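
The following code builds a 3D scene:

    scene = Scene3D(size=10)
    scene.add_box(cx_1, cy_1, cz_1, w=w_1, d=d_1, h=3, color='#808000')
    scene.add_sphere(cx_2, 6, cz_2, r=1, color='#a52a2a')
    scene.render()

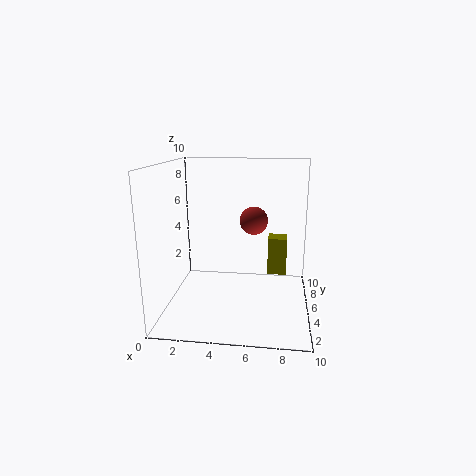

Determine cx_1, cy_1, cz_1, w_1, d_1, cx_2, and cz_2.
cx_1 = 7, cy_1 = 8, cz_1 = 1, w_1 = 1.5, d_1 = 1.5, cx_2 = 6, cz_2 = 6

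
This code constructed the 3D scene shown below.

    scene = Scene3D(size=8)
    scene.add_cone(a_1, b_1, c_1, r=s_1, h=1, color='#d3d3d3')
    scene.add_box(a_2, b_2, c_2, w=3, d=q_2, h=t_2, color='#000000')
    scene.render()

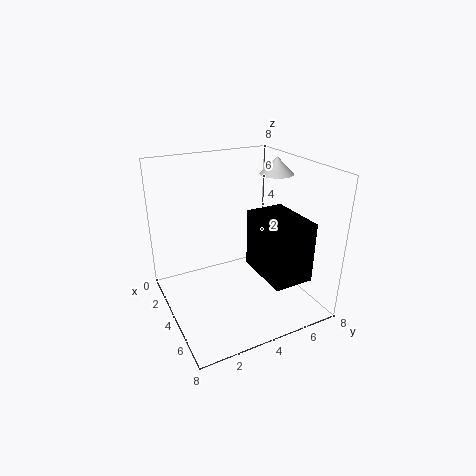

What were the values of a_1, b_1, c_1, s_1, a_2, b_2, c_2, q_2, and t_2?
a_1 = 3; b_1 = 7; c_1 = 7; s_1 = 1; a_2 = 5; b_2 = 4; c_2 = 3; q_2 = 2; t_2 = 3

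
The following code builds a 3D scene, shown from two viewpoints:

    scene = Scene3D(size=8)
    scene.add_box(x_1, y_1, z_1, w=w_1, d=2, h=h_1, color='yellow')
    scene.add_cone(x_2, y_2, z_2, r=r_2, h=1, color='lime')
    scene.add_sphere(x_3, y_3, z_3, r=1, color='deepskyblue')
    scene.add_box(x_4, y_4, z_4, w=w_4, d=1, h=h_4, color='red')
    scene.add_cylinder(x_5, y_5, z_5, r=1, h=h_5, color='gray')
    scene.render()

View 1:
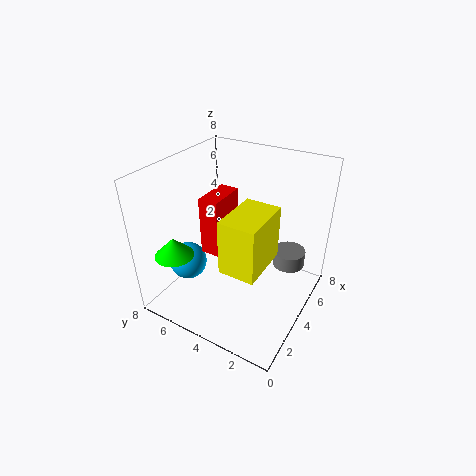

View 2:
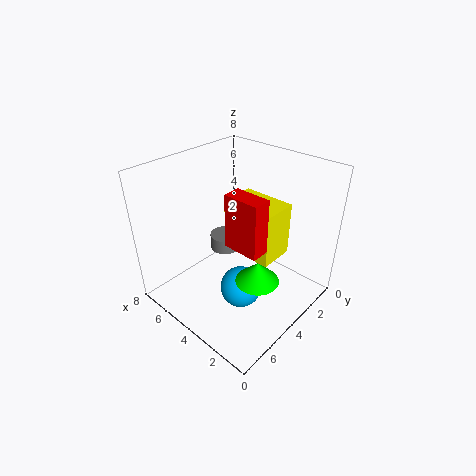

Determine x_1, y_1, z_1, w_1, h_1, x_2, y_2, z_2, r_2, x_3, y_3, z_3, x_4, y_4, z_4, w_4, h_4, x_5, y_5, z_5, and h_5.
x_1 = 2
y_1 = 2
z_1 = 3
w_1 = 3
h_1 = 3
x_2 = 1
y_2 = 6
z_2 = 4
r_2 = 1
x_3 = 2
y_3 = 6
z_3 = 3
x_4 = 2
y_4 = 4
z_4 = 4
w_4 = 2
h_4 = 3
x_5 = 7
y_5 = 2
z_5 = 1
h_5 = 1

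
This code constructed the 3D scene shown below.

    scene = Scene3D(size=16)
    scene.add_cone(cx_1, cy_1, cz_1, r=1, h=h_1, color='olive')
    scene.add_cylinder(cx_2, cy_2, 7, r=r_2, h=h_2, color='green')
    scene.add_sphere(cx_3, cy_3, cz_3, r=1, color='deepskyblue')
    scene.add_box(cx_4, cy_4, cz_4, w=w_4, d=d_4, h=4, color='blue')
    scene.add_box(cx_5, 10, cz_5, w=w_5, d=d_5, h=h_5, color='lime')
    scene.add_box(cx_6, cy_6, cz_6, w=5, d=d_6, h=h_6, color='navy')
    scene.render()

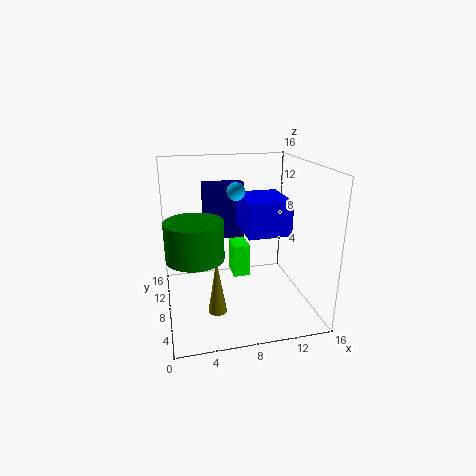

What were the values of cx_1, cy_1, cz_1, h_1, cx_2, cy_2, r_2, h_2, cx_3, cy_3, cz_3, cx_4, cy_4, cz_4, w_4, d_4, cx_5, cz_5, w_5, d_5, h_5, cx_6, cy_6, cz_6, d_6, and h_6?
cx_1 = 5, cy_1 = 5, cz_1 = 1, h_1 = 6, cx_2 = 3, cy_2 = 6, r_2 = 3, h_2 = 4, cx_3 = 8, cy_3 = 9, cz_3 = 13, cx_4 = 9, cy_4 = 7, cz_4 = 8, w_4 = 5, d_4 = 6, cx_5 = 8, cz_5 = 2, w_5 = 2, d_5 = 3, h_5 = 4, cx_6 = 5, cy_6 = 13, cz_6 = 6, d_6 = 2, h_6 = 7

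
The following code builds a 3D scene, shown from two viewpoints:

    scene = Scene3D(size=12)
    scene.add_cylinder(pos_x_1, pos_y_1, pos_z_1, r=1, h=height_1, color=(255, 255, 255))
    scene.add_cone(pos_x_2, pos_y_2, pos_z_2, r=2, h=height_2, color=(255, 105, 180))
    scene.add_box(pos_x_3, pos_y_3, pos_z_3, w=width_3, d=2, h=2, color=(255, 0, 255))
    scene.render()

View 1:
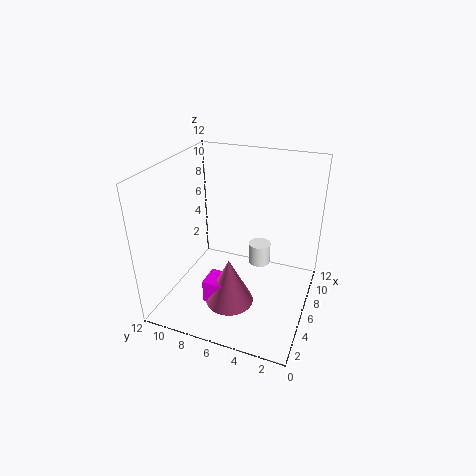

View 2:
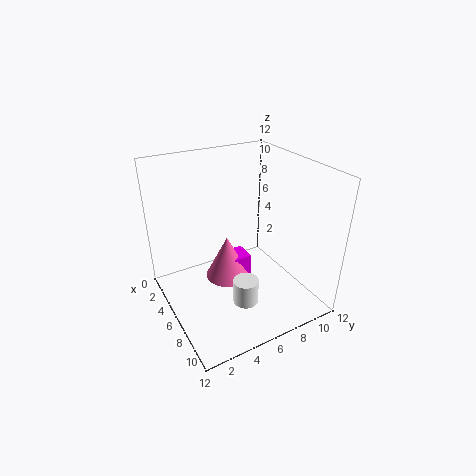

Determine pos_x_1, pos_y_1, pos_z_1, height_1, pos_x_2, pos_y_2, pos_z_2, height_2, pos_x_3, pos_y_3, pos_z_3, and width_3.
pos_x_1 = 9
pos_y_1 = 5
pos_z_1 = 2
height_1 = 2
pos_x_2 = 4
pos_y_2 = 6
pos_z_2 = 1
height_2 = 4
pos_x_3 = 3
pos_y_3 = 6
pos_z_3 = 1
width_3 = 2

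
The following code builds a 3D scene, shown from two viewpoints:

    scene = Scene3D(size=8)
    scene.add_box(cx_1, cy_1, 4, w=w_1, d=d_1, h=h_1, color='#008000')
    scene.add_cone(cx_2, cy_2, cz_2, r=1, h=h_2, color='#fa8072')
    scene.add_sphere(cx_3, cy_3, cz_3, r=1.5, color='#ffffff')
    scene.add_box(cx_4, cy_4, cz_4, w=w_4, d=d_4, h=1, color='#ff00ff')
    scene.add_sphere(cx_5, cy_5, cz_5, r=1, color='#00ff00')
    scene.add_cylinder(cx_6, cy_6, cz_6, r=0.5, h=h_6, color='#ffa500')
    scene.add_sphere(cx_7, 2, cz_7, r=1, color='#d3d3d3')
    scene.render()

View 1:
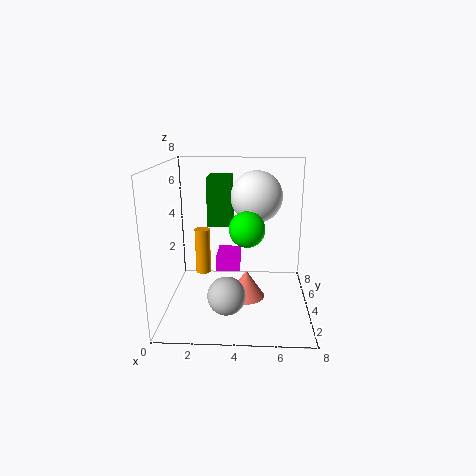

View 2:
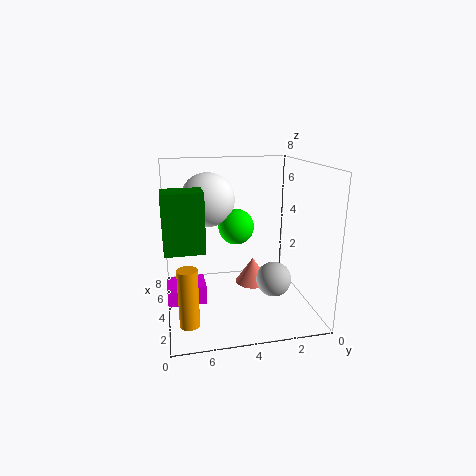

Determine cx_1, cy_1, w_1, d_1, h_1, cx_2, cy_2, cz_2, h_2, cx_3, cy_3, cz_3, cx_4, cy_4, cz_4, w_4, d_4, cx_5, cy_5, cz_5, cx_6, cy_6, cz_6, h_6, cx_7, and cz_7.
cx_1 = 2, cy_1 = 6, w_1 = 1.5, d_1 = 2, h_1 = 3, cx_2 = 4.5, cy_2 = 3, cz_2 = 1, h_2 = 1.5, cx_3 = 5, cy_3 = 5.5, cz_3 = 6, cx_4 = 2.5, cy_4 = 6, cz_4 = 1, w_4 = 1.5, d_4 = 2, cx_5 = 4.5, cy_5 = 4, cz_5 = 4.5, cx_6 = 1.5, cy_6 = 7, cz_6 = 0.5, h_6 = 3, cx_7 = 3.5, cz_7 = 1.5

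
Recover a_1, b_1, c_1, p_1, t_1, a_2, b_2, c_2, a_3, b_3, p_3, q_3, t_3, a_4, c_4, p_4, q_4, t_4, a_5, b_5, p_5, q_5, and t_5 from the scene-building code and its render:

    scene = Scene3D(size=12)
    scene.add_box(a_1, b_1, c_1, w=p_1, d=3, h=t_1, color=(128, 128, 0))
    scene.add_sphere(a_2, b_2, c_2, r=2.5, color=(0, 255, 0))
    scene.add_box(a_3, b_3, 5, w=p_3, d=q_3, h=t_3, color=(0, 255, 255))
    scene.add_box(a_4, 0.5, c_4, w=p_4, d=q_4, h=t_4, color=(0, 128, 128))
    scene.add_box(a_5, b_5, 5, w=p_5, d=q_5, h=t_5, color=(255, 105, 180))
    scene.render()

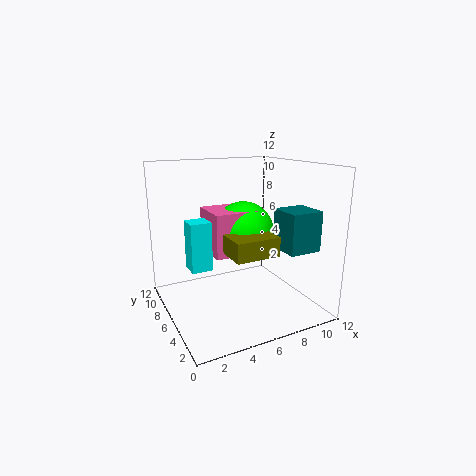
a_1 = 4
b_1 = 2
c_1 = 5.5
p_1 = 3.5
t_1 = 1.5
a_2 = 6.5
b_2 = 6
c_2 = 6.5
a_3 = 1
b_3 = 3
p_3 = 1.5
q_3 = 1.5
t_3 = 3.5
a_4 = 7.5
c_4 = 6
p_4 = 2.5
q_4 = 2.5
t_4 = 3
a_5 = 3.5
b_5 = 4.5
p_5 = 3.5
q_5 = 3.5
t_5 = 3.5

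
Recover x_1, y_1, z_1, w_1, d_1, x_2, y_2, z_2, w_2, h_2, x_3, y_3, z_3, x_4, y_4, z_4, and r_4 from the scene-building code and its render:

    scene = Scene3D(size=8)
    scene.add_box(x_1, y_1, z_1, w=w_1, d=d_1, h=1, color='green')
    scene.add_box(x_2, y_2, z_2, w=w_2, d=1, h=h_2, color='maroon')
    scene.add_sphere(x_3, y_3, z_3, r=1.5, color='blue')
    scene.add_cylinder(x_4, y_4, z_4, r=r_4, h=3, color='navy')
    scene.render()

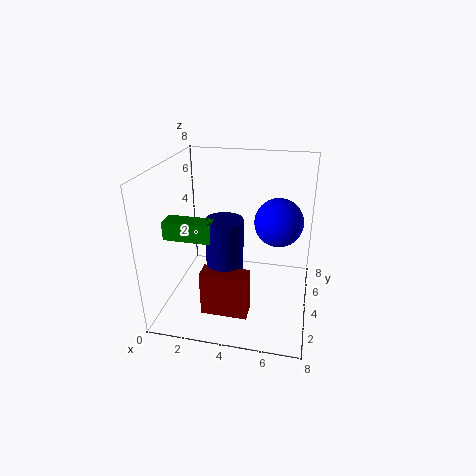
x_1 = 0.5
y_1 = 2
z_1 = 4.5
w_1 = 2.5
d_1 = 1
x_2 = 2.5
y_2 = 1.5
z_2 = 0.5
w_2 = 2.5
h_2 = 2.5
x_3 = 6
y_3 = 6.5
z_3 = 4
x_4 = 3.5
y_4 = 3
z_4 = 2.5
r_4 = 1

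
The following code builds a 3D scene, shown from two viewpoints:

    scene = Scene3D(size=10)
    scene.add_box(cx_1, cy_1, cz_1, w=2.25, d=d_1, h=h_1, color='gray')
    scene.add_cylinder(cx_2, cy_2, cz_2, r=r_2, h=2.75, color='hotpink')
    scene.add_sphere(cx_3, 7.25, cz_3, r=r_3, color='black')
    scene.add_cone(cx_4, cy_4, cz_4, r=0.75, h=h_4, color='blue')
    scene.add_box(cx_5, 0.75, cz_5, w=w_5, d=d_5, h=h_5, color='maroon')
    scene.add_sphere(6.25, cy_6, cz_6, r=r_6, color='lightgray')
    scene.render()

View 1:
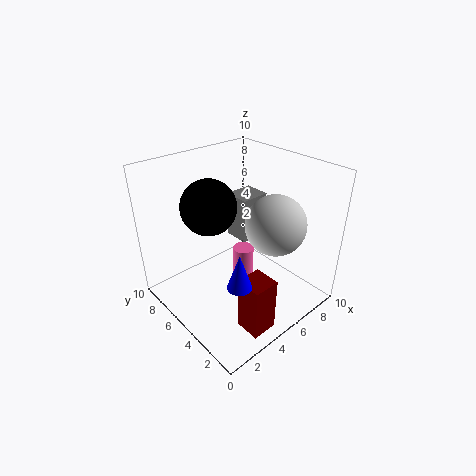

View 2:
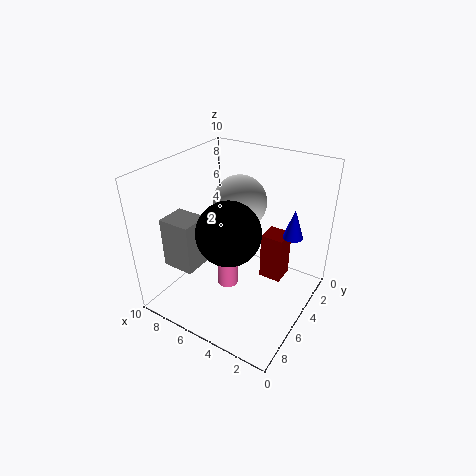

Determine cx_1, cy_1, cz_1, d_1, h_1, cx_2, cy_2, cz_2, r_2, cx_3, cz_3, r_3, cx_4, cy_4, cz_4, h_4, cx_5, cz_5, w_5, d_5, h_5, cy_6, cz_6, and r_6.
cx_1 = 6.75
cy_1 = 6.25
cz_1 = 3.25
d_1 = 2
h_1 = 3.5
cx_2 = 5.75
cy_2 = 5.25
cz_2 = 1
r_2 = 0.75
cx_3 = 4.25
cz_3 = 6.75
r_3 = 2
cx_4 = 2.25
cy_4 = 1.75
cz_4 = 4.25
h_4 = 2.25
cx_5 = 2.75
cz_5 = 0.25
w_5 = 1.75
d_5 = 1.75
h_5 = 3.75
cy_6 = 2.75
cz_6 = 6.5
r_6 = 2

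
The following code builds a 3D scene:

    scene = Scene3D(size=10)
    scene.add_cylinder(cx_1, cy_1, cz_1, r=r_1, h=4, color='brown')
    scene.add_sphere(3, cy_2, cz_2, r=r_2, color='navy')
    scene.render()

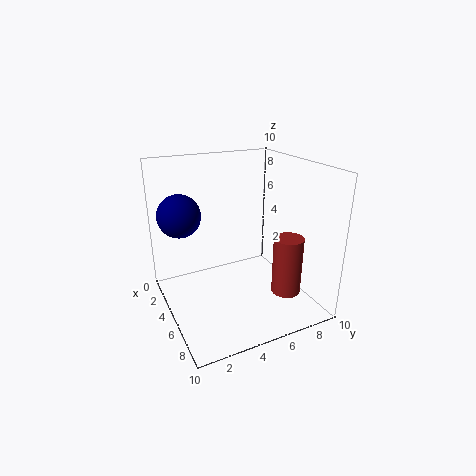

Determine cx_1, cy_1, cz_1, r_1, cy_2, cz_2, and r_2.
cx_1 = 7.5; cy_1 = 7.5; cz_1 = 1.5; r_1 = 1; cy_2 = 1.5; cz_2 = 6.5; r_2 = 1.5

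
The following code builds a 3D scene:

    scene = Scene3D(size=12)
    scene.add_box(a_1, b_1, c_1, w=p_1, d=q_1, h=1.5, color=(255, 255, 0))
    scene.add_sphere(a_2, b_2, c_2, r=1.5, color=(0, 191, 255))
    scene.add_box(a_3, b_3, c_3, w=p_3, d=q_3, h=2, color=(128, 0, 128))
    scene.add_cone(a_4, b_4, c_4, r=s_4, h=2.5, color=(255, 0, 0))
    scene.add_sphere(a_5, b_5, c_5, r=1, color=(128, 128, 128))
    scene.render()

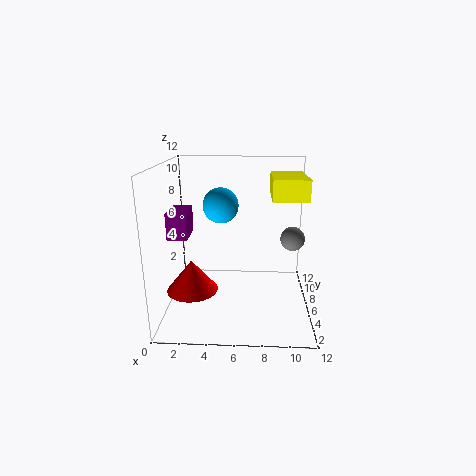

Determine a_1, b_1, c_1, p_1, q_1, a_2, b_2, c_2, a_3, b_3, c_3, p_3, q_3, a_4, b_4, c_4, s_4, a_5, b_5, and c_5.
a_1 = 8.5
b_1 = 2
c_1 = 10
p_1 = 2.5
q_1 = 4
a_2 = 4.5
b_2 = 7
c_2 = 8.5
a_3 = 1
b_3 = 2.5
c_3 = 7
p_3 = 1.5
q_3 = 2.5
a_4 = 2.5
b_4 = 3.5
c_4 = 2.5
s_4 = 2
a_5 = 10.5
b_5 = 6
c_5 = 6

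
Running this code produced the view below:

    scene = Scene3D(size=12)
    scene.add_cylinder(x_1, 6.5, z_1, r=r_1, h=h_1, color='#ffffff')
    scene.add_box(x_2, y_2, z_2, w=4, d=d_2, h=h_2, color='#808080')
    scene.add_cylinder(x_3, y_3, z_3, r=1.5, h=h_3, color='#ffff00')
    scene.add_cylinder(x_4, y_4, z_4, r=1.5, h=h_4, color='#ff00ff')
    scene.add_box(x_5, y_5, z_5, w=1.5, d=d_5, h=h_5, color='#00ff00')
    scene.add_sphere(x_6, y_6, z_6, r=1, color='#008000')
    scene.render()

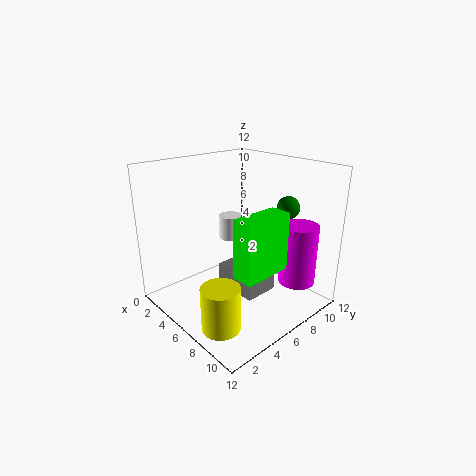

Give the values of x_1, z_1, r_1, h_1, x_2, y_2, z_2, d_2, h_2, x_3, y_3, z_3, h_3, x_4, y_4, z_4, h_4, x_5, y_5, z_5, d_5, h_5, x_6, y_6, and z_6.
x_1 = 4.5, z_1 = 5.5, r_1 = 1, h_1 = 2, x_2 = 4, y_2 = 5.5, z_2 = 1, d_2 = 3, h_2 = 2, x_3 = 8.5, y_3 = 2, z_3 = 0.5, h_3 = 3.5, x_4 = 10, y_4 = 9, z_4 = 2.5, h_4 = 5, x_5 = 10.5, y_5 = 1.5, z_5 = 6, d_5 = 3.5, h_5 = 4, x_6 = 7.5, y_6 = 10.5, z_6 = 8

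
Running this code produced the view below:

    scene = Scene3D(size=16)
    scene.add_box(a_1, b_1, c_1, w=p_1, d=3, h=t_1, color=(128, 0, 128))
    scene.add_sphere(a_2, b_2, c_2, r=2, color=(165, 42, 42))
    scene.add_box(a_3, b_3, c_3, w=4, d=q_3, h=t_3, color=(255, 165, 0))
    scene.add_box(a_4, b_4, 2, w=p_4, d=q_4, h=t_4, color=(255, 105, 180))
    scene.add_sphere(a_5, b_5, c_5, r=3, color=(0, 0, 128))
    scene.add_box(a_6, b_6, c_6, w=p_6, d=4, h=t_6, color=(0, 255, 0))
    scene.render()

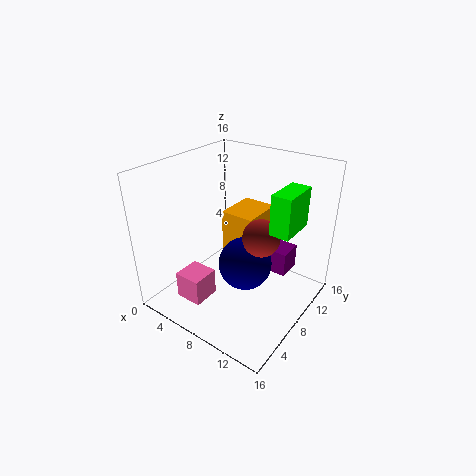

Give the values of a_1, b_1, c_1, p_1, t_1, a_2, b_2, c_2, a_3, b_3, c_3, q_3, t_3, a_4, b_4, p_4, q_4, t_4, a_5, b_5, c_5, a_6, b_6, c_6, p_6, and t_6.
a_1 = 7
b_1 = 12
c_1 = 2
p_1 = 5
t_1 = 3
a_2 = 11
b_2 = 8
c_2 = 9
a_3 = 5
b_3 = 9
c_3 = 5
q_3 = 5
t_3 = 5
a_4 = 4
b_4 = 2
p_4 = 3
q_4 = 3
t_4 = 3
a_5 = 9
b_5 = 8
c_5 = 5
a_6 = 13
b_6 = 6
c_6 = 11
p_6 = 2
t_6 = 4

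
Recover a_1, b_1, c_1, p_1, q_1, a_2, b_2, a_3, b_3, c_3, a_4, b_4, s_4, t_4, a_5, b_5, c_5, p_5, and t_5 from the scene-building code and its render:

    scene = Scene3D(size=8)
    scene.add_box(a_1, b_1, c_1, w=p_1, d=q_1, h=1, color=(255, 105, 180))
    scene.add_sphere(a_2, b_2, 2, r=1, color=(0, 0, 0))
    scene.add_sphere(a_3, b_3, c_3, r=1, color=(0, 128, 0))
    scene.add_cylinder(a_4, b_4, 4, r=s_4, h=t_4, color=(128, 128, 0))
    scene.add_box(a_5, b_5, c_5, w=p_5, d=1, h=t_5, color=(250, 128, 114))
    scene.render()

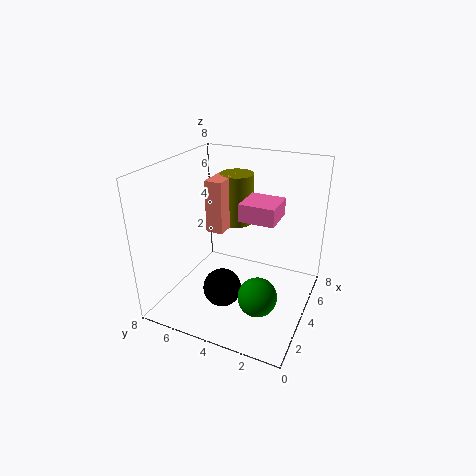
a_1 = 4
b_1 = 2
c_1 = 5
p_1 = 2
q_1 = 2
a_2 = 2
b_2 = 4
a_3 = 2
b_3 = 2
c_3 = 2
a_4 = 6
b_4 = 5
s_4 = 1
t_4 = 3
a_5 = 4
b_5 = 5
c_5 = 4
p_5 = 2
t_5 = 3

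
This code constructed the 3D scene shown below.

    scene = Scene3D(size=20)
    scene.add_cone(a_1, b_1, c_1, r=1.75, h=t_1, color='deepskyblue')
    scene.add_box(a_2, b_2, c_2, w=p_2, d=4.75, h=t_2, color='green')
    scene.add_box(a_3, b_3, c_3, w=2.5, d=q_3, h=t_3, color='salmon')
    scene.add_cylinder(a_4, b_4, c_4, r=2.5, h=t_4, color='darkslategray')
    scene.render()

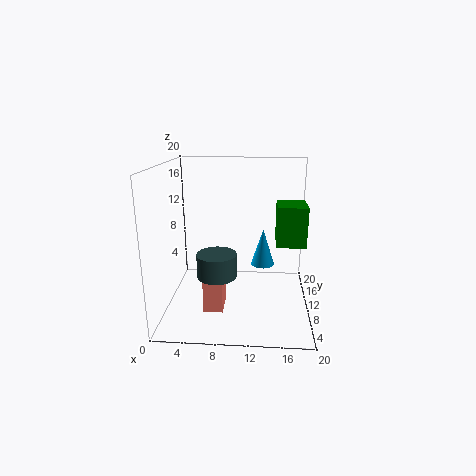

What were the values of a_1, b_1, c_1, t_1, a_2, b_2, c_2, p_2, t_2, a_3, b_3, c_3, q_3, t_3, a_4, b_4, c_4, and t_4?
a_1 = 13.5, b_1 = 13.25, c_1 = 4.75, t_1 = 5.5, a_2 = 15.25, b_2 = 8.5, c_2 = 9.25, p_2 = 4, t_2 = 5.5, a_3 = 6, b_3 = 3.75, c_3 = 2, q_3 = 4.25, t_3 = 6.25, a_4 = 7.75, b_4 = 4.75, c_4 = 6.75, t_4 = 3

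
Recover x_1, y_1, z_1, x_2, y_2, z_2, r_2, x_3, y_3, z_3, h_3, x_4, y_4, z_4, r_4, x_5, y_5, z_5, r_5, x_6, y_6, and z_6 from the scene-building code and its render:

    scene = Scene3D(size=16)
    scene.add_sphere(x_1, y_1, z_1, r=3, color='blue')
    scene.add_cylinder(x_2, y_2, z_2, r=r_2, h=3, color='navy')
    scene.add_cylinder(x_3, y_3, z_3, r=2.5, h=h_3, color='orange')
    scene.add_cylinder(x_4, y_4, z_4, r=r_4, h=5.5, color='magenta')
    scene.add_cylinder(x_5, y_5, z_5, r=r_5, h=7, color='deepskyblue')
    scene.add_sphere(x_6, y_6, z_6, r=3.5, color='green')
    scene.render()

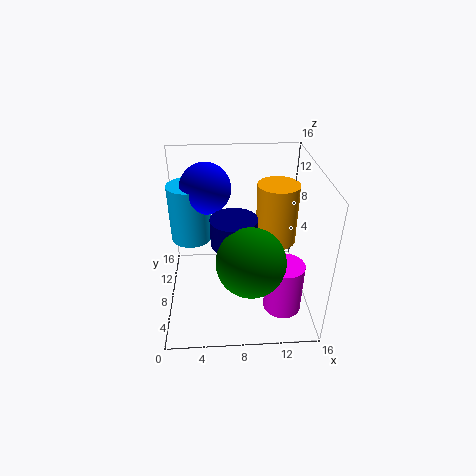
x_1 = 4.5; y_1 = 12.5; z_1 = 12; x_2 = 7.5; y_2 = 7; z_2 = 8; r_2 = 2.5; x_3 = 13; y_3 = 12; z_3 = 5; h_3 = 7.5; x_4 = 12.5; y_4 = 3.5; z_4 = 2; r_4 = 2; x_5 = 2.5; y_5 = 12.5; z_5 = 5.5; r_5 = 2.5; x_6 = 9; y_6 = 3.5; z_6 = 8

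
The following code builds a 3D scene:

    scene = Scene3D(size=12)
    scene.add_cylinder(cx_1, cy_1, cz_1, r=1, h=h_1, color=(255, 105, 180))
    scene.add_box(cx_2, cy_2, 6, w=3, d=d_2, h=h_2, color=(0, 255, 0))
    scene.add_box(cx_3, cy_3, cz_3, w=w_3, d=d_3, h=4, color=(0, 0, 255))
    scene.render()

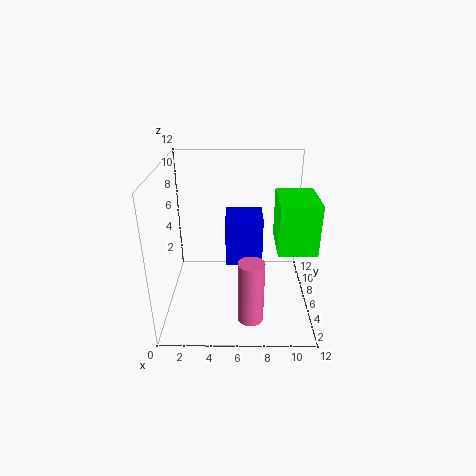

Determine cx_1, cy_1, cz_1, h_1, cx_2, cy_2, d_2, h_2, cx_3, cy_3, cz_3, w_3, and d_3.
cx_1 = 7; cy_1 = 2; cz_1 = 1; h_1 = 5; cx_2 = 9; cy_2 = 3; d_2 = 4; h_2 = 4; cx_3 = 5; cy_3 = 5; cz_3 = 4; w_3 = 3; d_3 = 3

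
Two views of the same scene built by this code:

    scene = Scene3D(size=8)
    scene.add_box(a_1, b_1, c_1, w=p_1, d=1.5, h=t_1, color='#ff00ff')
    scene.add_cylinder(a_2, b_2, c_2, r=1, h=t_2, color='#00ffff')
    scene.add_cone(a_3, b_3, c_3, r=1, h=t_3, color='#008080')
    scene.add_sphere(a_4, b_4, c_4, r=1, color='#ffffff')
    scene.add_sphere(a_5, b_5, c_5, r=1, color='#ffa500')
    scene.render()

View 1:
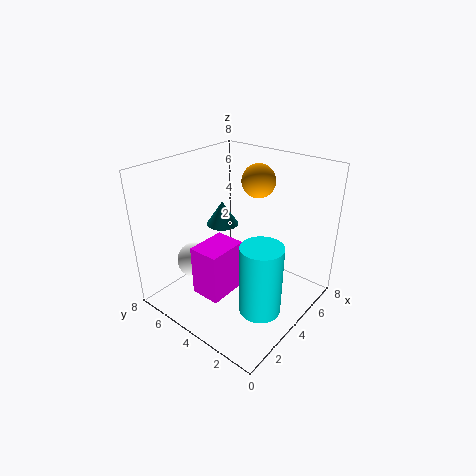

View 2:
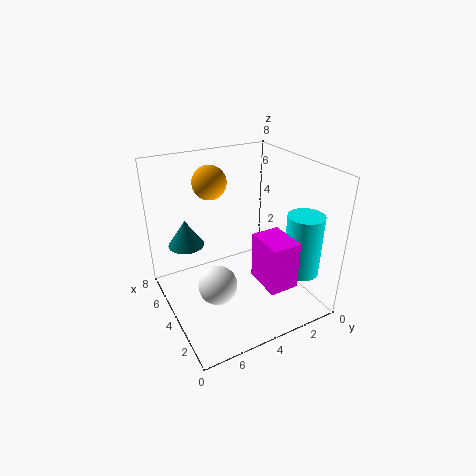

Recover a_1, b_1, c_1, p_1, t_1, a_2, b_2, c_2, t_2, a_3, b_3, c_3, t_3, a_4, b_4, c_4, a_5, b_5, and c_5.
a_1 = 0.5; b_1 = 2.5; c_1 = 2.5; p_1 = 2; t_1 = 2.5; a_2 = 2; b_2 = 1; c_2 = 2; t_2 = 3.5; a_3 = 5.5; b_3 = 6.5; c_3 = 3.5; t_3 = 1.5; a_4 = 2.5; b_4 = 6; c_4 = 2.5; a_5 = 6.5; b_5 = 4.5; c_5 = 6.5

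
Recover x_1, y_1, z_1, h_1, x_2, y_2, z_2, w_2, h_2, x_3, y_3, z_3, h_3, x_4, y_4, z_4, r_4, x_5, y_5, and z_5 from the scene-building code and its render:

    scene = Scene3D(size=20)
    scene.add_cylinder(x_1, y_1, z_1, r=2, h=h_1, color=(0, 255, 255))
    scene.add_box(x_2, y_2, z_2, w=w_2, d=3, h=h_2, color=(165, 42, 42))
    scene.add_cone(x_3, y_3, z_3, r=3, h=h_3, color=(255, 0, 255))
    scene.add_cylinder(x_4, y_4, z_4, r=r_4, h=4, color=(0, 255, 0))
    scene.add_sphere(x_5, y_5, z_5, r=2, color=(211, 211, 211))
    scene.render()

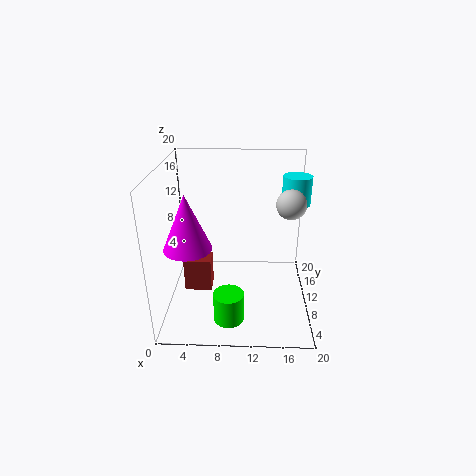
x_1 = 18, y_1 = 13, z_1 = 14, h_1 = 4, x_2 = 2, y_2 = 10, z_2 = 1, w_2 = 4, h_2 = 5, x_3 = 4, y_3 = 5, z_3 = 11, h_3 = 7, x_4 = 9, y_4 = 4, z_4 = 1, r_4 = 2, x_5 = 17, y_5 = 10, z_5 = 15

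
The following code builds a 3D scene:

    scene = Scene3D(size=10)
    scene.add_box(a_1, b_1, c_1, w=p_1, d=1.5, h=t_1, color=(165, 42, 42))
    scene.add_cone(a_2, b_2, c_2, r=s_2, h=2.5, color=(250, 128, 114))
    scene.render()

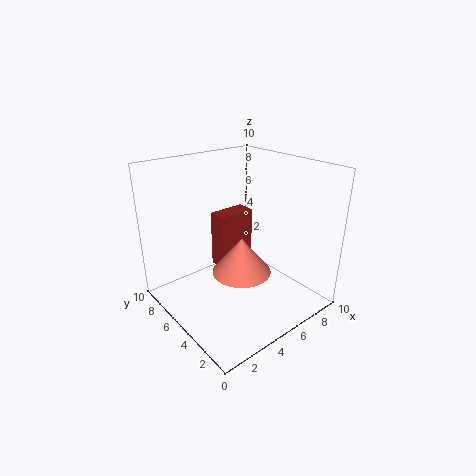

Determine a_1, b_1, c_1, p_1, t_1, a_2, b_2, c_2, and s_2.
a_1 = 5.5, b_1 = 7.5, c_1 = 1, p_1 = 3, t_1 = 4.5, a_2 = 4.5, b_2 = 4, c_2 = 3, s_2 = 2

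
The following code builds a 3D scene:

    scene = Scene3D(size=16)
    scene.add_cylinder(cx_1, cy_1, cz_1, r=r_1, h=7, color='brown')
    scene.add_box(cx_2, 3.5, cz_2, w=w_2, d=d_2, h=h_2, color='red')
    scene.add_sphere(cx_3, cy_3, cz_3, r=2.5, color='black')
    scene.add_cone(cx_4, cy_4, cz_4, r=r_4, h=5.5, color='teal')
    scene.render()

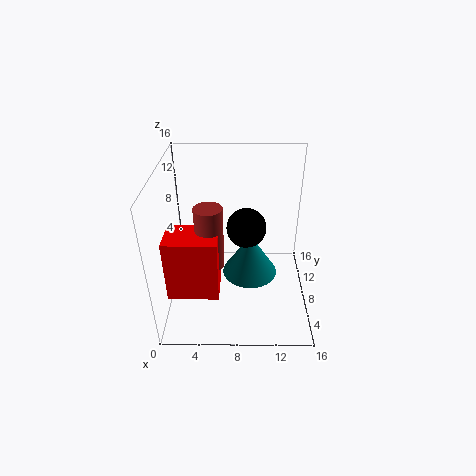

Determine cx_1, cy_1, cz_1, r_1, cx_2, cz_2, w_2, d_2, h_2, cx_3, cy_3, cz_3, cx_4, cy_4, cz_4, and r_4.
cx_1 = 5; cy_1 = 6.5; cz_1 = 5.5; r_1 = 1.5; cx_2 = 0.5; cz_2 = 3; w_2 = 5.5; d_2 = 4; h_2 = 7; cx_3 = 9; cy_3 = 12.5; cz_3 = 6.5; cx_4 = 9.5; cy_4 = 11.5; cz_4 = 0.5; r_4 = 3.5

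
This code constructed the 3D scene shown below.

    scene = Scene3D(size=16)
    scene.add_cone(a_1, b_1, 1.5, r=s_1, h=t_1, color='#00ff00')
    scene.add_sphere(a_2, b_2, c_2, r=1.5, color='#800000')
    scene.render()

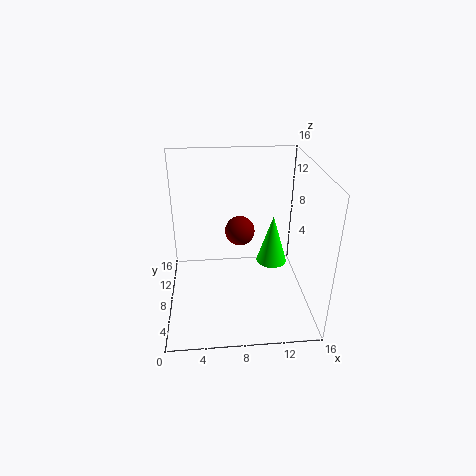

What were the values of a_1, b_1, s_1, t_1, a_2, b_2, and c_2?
a_1 = 13
b_1 = 13
s_1 = 2
t_1 = 6.5
a_2 = 8
b_2 = 6
c_2 = 10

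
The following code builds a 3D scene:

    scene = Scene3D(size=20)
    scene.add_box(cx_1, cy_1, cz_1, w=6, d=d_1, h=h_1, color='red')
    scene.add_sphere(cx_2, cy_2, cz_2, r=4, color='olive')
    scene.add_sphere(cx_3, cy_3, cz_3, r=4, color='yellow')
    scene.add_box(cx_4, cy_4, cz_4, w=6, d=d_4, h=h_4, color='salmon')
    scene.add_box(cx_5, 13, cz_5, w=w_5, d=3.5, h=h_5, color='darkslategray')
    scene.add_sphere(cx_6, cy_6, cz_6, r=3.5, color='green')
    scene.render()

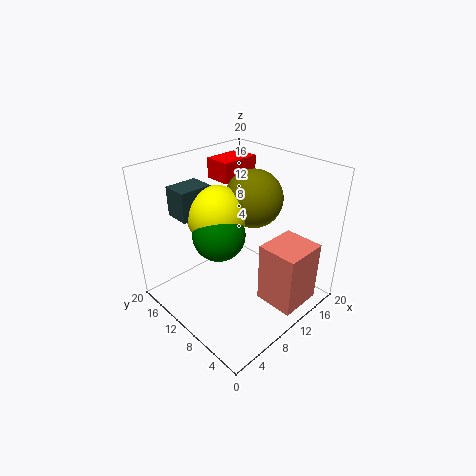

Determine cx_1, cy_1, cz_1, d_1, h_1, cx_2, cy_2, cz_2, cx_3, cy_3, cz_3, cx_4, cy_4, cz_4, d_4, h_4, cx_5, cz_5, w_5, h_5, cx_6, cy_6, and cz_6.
cx_1 = 12, cy_1 = 14.5, cz_1 = 16, d_1 = 4, h_1 = 3, cx_2 = 13, cy_2 = 10, cz_2 = 15, cx_3 = 8, cy_3 = 12, cz_3 = 13.5, cx_4 = 10, cy_4 = 0.5, cz_4 = 2, d_4 = 5.5, h_4 = 8.5, cx_5 = 3.5, cz_5 = 13.5, w_5 = 4.5, h_5 = 4, cx_6 = 7, cy_6 = 10.5, cz_6 = 11.5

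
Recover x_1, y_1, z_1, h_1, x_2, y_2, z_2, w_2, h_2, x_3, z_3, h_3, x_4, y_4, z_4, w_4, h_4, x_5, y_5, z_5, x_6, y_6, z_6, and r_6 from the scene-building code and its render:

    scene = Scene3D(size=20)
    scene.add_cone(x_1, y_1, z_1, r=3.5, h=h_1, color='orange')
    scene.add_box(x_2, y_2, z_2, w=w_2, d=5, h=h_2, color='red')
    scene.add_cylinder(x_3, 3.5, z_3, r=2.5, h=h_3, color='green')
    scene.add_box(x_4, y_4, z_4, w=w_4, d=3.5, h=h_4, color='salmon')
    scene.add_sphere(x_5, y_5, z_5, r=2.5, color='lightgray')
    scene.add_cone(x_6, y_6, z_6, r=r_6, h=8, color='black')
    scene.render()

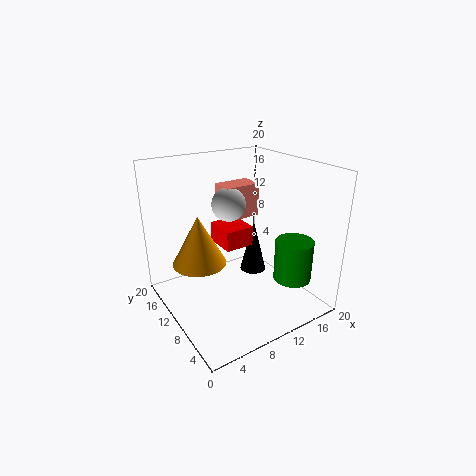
x_1 = 4; y_1 = 10; z_1 = 8; h_1 = 6.5; x_2 = 9.5; y_2 = 12; z_2 = 7; w_2 = 4.5; h_2 = 3; x_3 = 14.5; z_3 = 5.5; h_3 = 5.5; x_4 = 10.5; y_4 = 13.5; z_4 = 11; w_4 = 5.5; h_4 = 5; x_5 = 11; y_5 = 14; z_5 = 13.5; x_6 = 14.5; y_6 = 12.5; z_6 = 2.5; r_6 = 2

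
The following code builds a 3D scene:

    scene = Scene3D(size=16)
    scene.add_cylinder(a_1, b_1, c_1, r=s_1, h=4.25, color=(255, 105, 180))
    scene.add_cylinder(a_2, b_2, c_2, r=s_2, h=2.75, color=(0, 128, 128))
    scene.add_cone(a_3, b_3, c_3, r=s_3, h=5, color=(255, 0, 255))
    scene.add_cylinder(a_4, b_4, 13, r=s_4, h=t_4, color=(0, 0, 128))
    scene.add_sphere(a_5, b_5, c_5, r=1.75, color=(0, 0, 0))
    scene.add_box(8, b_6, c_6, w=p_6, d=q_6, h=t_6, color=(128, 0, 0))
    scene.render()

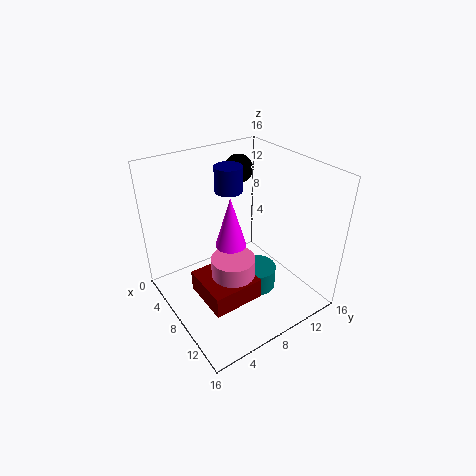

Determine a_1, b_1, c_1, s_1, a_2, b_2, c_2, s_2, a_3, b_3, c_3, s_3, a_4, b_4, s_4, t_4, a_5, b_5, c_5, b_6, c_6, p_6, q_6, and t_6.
a_1 = 10.75; b_1 = 5.5; c_1 = 3.75; s_1 = 2.25; a_2 = 8.5; b_2 = 10.5; c_2 = 0.5; s_2 = 2.25; a_3 = 10.75; b_3 = 5.25; c_3 = 9.75; s_3 = 1.5; a_4 = 6.25; b_4 = 8; s_4 = 1.5; t_4 = 2.75; a_5 = 2; b_5 = 12.25; c_5 = 13.25; b_6 = 2; c_6 = 3.75; p_6 = 5.25; q_6 = 5.25; t_6 = 2.25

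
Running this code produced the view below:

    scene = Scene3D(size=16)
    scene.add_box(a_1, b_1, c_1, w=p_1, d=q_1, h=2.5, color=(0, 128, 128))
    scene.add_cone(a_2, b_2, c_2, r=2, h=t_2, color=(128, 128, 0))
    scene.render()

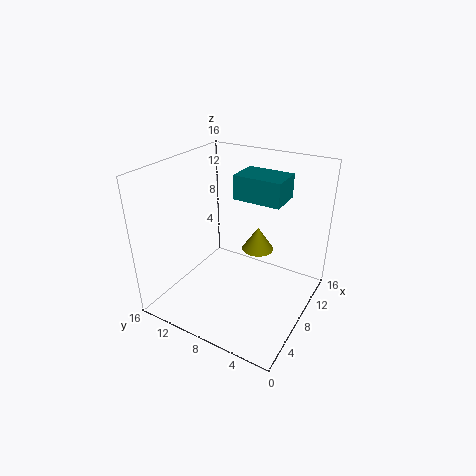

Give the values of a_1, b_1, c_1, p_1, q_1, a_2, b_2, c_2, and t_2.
a_1 = 7
b_1 = 3
c_1 = 13
p_1 = 3.5
q_1 = 5
a_2 = 13
b_2 = 8
c_2 = 4
t_2 = 3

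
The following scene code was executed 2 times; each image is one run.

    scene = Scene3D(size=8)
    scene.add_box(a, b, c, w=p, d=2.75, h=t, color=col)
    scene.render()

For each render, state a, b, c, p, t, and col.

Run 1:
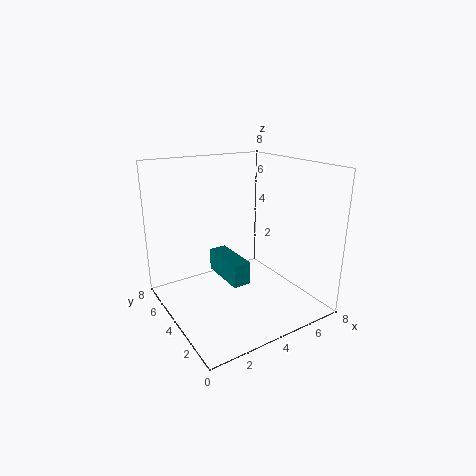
a = 3; b = 2.75; c = 1.75; p = 1; t = 1.25; col = 'teal'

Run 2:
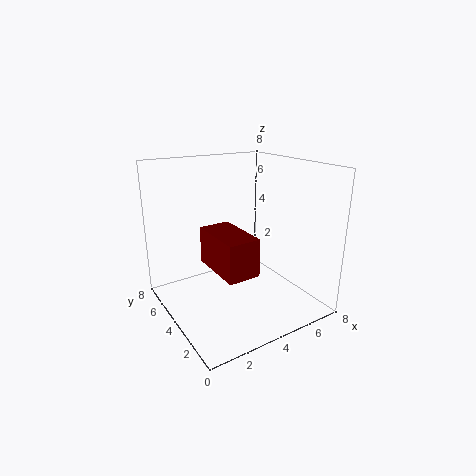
a = 1.25; b = 0.25; c = 3.75; p = 1.5; t = 1.75; col = 'maroon'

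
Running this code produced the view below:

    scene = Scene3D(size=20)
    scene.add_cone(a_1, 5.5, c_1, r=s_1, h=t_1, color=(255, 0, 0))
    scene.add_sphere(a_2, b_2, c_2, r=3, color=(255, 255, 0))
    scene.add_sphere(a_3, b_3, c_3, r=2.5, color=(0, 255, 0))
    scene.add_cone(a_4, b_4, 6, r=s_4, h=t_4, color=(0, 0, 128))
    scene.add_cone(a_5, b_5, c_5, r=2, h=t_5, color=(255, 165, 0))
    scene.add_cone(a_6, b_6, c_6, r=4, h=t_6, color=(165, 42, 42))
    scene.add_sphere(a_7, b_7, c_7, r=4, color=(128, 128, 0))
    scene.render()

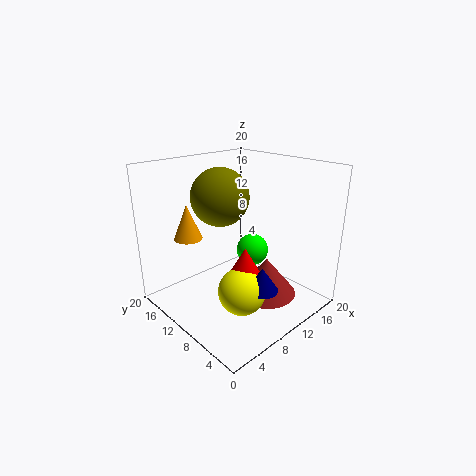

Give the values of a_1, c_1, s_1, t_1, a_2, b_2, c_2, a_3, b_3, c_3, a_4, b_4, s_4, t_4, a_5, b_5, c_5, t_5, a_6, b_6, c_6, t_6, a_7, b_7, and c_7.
a_1 = 7; c_1 = 6.5; s_1 = 2.5; t_1 = 4.5; a_2 = 6; b_2 = 5; c_2 = 5.5; a_3 = 15.5; b_3 = 12.5; c_3 = 5.5; a_4 = 7.5; b_4 = 3; s_4 = 2; t_4 = 3; a_5 = 5.5; b_5 = 15.5; c_5 = 9.5; t_5 = 5; a_6 = 10.5; b_6 = 5; c_6 = 3.5; t_6 = 5; a_7 = 9; b_7 = 12.5; c_7 = 15.5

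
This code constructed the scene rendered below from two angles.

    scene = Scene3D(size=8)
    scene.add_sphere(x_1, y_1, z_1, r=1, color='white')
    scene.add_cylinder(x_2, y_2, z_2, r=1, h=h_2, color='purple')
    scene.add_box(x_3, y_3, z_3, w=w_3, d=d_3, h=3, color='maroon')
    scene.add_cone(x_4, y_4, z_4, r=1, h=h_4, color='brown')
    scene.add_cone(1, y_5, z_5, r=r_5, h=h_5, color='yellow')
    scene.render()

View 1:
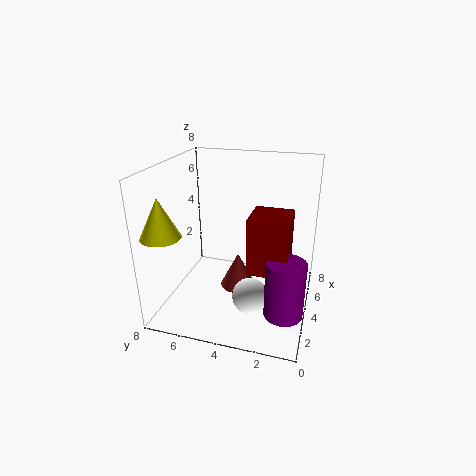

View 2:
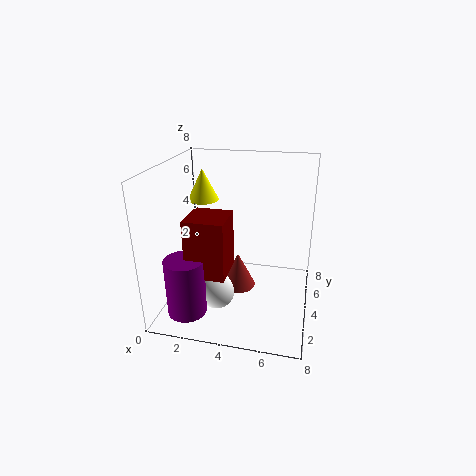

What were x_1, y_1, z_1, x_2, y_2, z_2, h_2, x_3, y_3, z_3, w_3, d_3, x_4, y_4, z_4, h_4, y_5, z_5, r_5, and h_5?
x_1 = 3; y_1 = 3; z_1 = 1; x_2 = 2; y_2 = 1; z_2 = 1; h_2 = 3; x_3 = 2; y_3 = 1; z_3 = 3; w_3 = 2; d_3 = 2; x_4 = 4; y_4 = 4; z_4 = 1; h_4 = 2; y_5 = 7; z_5 = 5; r_5 = 1; h_5 = 2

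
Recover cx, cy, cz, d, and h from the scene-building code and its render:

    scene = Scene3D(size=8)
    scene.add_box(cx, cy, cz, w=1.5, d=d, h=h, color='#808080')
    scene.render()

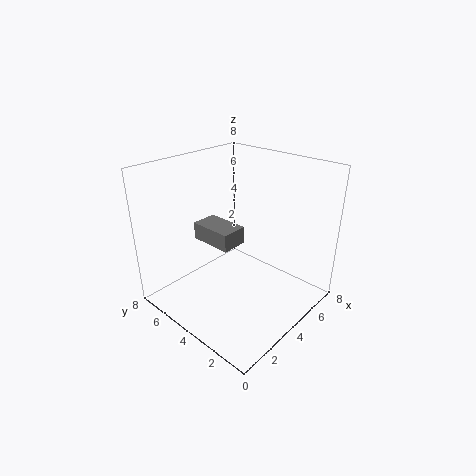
cx = 3; cy = 4; cz = 3.5; d = 2.5; h = 1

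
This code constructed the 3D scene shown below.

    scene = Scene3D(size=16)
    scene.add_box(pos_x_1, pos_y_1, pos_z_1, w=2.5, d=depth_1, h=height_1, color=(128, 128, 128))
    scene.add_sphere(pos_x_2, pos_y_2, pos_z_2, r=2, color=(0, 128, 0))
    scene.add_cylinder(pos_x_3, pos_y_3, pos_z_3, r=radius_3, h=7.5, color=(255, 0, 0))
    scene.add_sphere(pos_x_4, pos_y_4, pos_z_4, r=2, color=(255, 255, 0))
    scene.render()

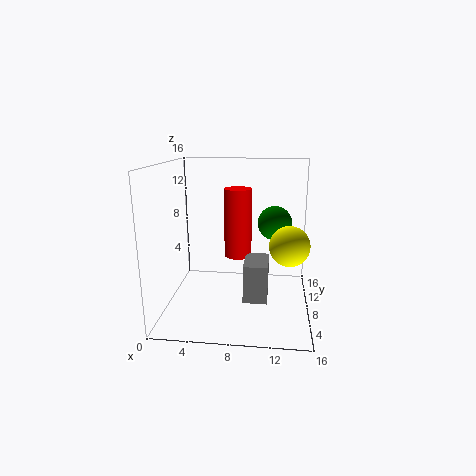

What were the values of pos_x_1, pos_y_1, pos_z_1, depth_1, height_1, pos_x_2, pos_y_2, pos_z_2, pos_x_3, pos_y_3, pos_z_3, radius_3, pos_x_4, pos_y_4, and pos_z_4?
pos_x_1 = 9
pos_y_1 = 3.5
pos_z_1 = 2.5
depth_1 = 4
height_1 = 4
pos_x_2 = 12
pos_y_2 = 11
pos_z_2 = 9
pos_x_3 = 8
pos_y_3 = 8
pos_z_3 = 6
radius_3 = 1.5
pos_x_4 = 13.5
pos_y_4 = 4.5
pos_z_4 = 8.5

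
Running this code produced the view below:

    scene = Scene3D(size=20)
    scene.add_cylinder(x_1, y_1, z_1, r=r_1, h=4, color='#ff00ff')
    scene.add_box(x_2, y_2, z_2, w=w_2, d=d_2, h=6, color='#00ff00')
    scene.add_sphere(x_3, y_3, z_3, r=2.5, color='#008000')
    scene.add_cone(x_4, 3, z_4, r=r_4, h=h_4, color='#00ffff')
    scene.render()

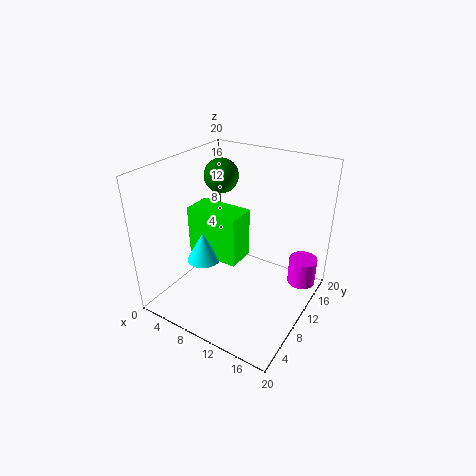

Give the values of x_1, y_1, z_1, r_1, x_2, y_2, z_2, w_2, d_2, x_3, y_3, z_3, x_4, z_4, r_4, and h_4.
x_1 = 18, y_1 = 15, z_1 = 2.5, r_1 = 2, x_2 = 7, y_2 = 3.5, z_2 = 10.5, w_2 = 6.5, d_2 = 3.5, x_3 = 5, y_3 = 13.5, z_3 = 17, x_4 = 9.5, z_4 = 10.5, r_4 = 2, h_4 = 3.5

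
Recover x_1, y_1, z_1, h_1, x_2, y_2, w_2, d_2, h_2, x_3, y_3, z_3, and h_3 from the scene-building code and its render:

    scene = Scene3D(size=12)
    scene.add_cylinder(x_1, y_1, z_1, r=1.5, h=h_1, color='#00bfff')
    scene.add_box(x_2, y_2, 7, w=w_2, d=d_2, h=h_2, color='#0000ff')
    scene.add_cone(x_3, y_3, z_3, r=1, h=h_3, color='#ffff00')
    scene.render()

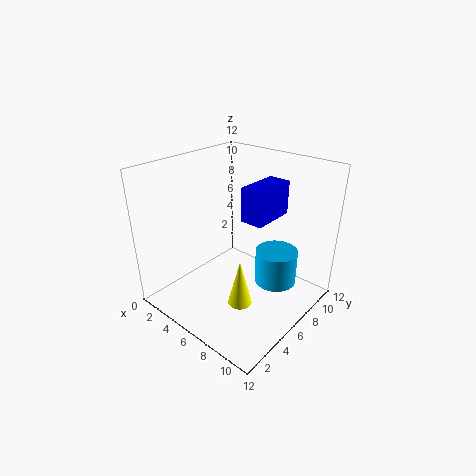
x_1 = 10.5, y_1 = 5, z_1 = 4.5, h_1 = 2.5, x_2 = 5.5, y_2 = 7, w_2 = 2, d_2 = 4, h_2 = 3, x_3 = 7.5, y_3 = 4.5, z_3 = 1, h_3 = 4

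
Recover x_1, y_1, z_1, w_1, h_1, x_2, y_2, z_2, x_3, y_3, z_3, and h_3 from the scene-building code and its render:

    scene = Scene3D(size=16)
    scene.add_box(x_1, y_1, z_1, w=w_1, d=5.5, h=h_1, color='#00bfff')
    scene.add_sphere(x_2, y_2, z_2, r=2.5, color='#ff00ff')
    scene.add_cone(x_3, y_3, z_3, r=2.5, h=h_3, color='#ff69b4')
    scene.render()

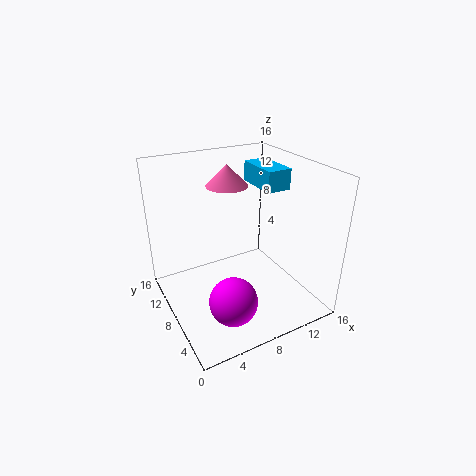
x_1 = 12.5, y_1 = 9, z_1 = 12, w_1 = 3, h_1 = 2.5, x_2 = 5, y_2 = 3.5, z_2 = 3.5, x_3 = 9, y_3 = 12.5, z_3 = 12.5, h_3 = 2.5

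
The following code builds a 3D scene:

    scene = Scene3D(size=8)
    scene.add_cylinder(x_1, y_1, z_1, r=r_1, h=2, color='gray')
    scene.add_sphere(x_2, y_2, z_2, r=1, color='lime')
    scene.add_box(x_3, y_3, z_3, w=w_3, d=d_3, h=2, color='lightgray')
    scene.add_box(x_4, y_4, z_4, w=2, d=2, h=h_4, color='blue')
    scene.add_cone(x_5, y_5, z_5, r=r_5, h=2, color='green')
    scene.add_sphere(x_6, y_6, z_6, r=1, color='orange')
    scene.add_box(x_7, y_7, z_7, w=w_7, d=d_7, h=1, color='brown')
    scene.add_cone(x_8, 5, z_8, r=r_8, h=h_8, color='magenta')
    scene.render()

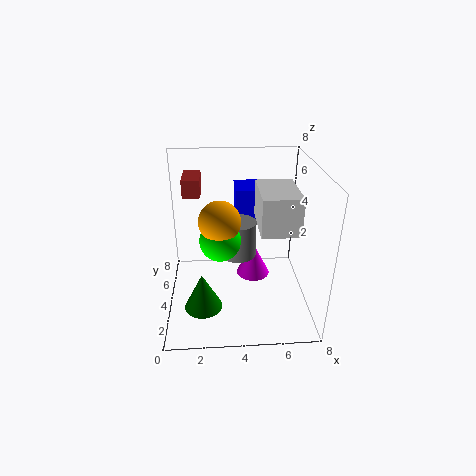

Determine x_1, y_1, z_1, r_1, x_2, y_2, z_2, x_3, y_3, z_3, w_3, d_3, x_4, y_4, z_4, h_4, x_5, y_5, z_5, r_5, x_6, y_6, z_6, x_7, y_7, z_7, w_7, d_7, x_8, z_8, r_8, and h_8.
x_1 = 4; y_1 = 4; z_1 = 3; r_1 = 1; x_2 = 3; y_2 = 2; z_2 = 5; x_3 = 5; y_3 = 2; z_3 = 5; w_3 = 2; d_3 = 3; x_4 = 4; y_4 = 6; z_4 = 4; h_4 = 2; x_5 = 2; y_5 = 2; z_5 = 1; r_5 = 1; x_6 = 3; y_6 = 2; z_6 = 6; x_7 = 1; y_7 = 5; z_7 = 6; w_7 = 1; d_7 = 2; x_8 = 5; z_8 = 1; r_8 = 1; h_8 = 2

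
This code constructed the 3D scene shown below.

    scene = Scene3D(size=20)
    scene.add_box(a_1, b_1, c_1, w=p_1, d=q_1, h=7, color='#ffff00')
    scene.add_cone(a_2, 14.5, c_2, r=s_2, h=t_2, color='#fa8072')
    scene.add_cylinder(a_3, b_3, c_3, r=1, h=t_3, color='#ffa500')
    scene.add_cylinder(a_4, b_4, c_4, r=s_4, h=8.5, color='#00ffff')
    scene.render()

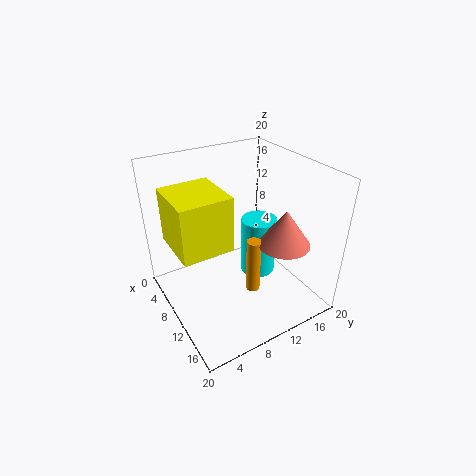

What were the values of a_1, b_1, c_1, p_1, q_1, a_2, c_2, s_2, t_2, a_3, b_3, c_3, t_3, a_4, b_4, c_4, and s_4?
a_1 = 7
b_1 = 0.5
c_1 = 11.5
p_1 = 7
q_1 = 6.5
a_2 = 14.5
c_2 = 10
s_2 = 3.5
t_2 = 5
a_3 = 12.5
b_3 = 11
c_3 = 2.5
t_3 = 8
a_4 = 10
b_4 = 13.5
c_4 = 3.5
s_4 = 2.5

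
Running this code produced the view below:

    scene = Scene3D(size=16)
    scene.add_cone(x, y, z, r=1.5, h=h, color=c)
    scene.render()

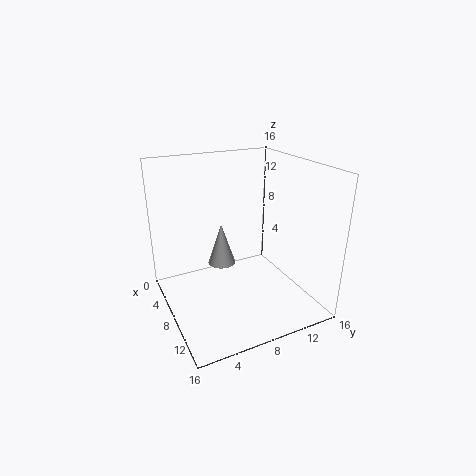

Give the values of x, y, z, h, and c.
x = 8
y = 6
z = 5.5
h = 4.5
c = 'lightgray'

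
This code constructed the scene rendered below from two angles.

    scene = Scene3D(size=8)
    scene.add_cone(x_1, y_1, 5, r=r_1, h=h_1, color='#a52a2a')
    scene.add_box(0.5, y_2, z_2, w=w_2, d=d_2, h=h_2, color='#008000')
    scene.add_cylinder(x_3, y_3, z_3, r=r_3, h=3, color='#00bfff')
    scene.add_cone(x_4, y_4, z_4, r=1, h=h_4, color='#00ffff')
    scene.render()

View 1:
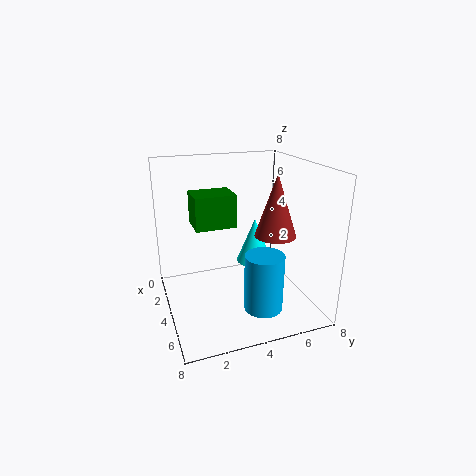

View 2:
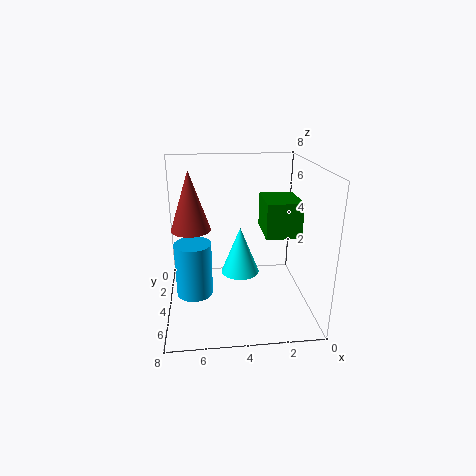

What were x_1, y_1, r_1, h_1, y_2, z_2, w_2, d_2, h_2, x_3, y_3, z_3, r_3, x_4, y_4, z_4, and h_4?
x_1 = 6.5
y_1 = 5
r_1 = 1
h_1 = 3
y_2 = 2
z_2 = 4
w_2 = 2
d_2 = 2.5
h_2 = 2
x_3 = 6.5
y_3 = 4.5
z_3 = 1
r_3 = 1
x_4 = 4
y_4 = 5
z_4 = 2.5
h_4 = 2.5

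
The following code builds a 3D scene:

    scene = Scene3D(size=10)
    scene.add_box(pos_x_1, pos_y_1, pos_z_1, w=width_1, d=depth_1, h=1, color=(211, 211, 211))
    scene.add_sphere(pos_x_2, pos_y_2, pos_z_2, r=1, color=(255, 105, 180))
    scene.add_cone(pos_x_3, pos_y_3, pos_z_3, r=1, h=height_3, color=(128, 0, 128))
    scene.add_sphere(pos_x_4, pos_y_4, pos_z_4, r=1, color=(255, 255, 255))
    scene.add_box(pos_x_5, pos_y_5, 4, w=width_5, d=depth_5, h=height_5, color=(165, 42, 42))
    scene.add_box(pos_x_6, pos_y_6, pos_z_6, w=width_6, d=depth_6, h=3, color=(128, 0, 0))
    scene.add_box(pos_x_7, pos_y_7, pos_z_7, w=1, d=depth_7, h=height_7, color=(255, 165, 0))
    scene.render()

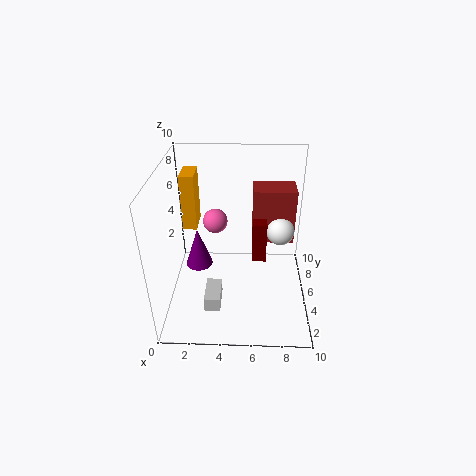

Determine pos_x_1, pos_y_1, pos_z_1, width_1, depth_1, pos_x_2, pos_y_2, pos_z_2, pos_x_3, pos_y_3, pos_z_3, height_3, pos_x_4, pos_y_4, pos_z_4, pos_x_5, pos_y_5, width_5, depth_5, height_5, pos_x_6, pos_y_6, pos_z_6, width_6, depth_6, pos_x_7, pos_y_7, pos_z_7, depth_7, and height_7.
pos_x_1 = 3, pos_y_1 = 1, pos_z_1 = 2, width_1 = 1, depth_1 = 2, pos_x_2 = 3, pos_y_2 = 9, pos_z_2 = 4, pos_x_3 = 2, pos_y_3 = 6, pos_z_3 = 2, height_3 = 3, pos_x_4 = 8, pos_y_4 = 6, pos_z_4 = 5, pos_x_5 = 6, pos_y_5 = 6, width_5 = 3, depth_5 = 2, height_5 = 4, pos_x_6 = 6, pos_y_6 = 5, pos_z_6 = 3, width_6 = 1, depth_6 = 3, pos_x_7 = 1, pos_y_7 = 6, pos_z_7 = 5, depth_7 = 2, height_7 = 4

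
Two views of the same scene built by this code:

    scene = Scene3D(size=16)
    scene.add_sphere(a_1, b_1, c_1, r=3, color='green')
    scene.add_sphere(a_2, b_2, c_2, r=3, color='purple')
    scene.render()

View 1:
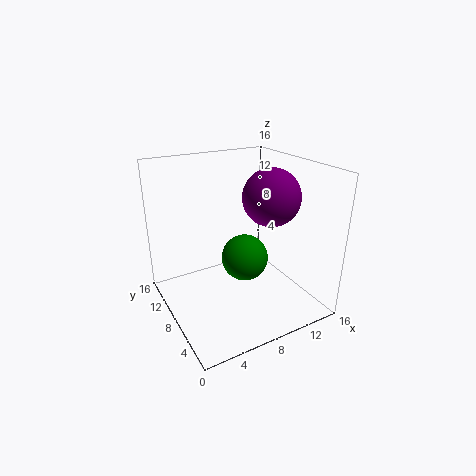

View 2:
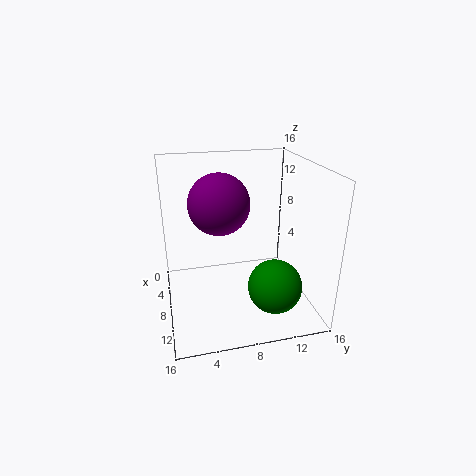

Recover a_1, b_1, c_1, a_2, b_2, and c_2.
a_1 = 11
b_1 = 11.5
c_1 = 3
a_2 = 10.5
b_2 = 5.5
c_2 = 13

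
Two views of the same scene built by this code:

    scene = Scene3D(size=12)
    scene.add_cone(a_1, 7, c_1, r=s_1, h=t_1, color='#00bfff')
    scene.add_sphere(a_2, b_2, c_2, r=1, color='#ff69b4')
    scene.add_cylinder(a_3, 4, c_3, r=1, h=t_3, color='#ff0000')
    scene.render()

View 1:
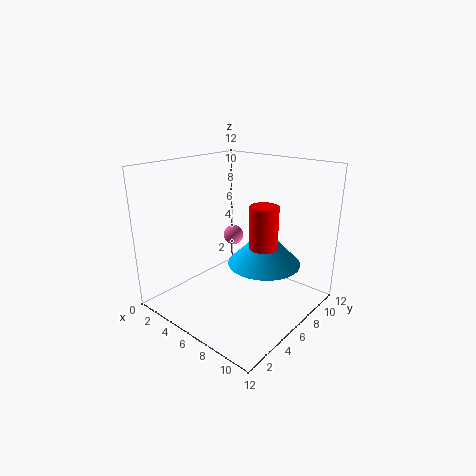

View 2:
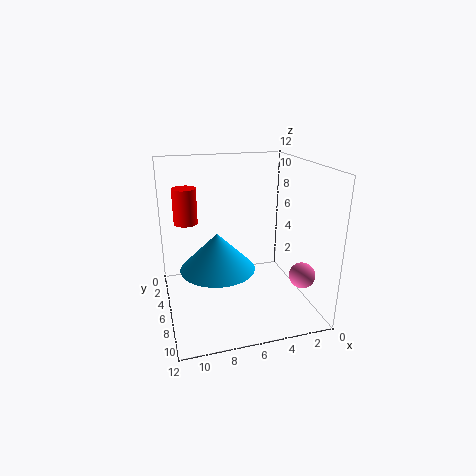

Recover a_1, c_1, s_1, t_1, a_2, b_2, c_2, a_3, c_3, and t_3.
a_1 = 8, c_1 = 4, s_1 = 3, t_1 = 3, a_2 = 2, b_2 = 10, c_2 = 4, a_3 = 10, c_3 = 7, t_3 = 3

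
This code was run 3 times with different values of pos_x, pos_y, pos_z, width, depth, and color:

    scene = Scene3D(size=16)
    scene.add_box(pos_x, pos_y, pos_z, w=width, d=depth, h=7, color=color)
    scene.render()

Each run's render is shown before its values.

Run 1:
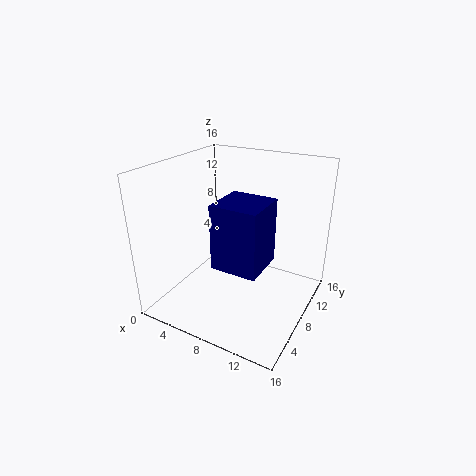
pos_x = 7; pos_y = 4; pos_z = 6; width = 5; depth = 5; color = 'navy'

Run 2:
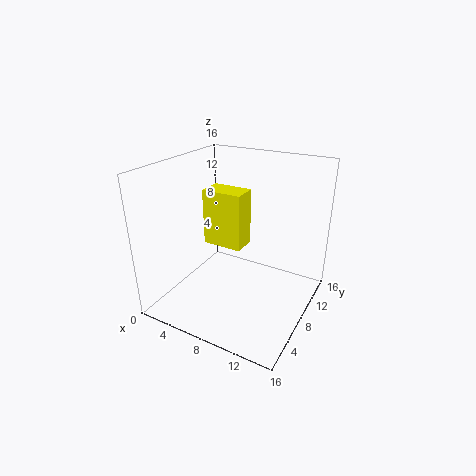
pos_x = 2; pos_y = 10; pos_z = 5; width = 5; depth = 3; color = 'yellow'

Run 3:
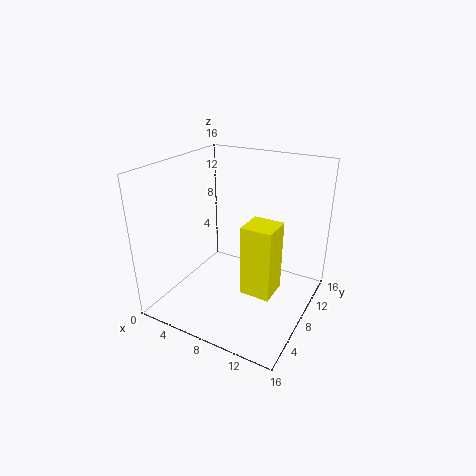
pos_x = 11; pos_y = 3; pos_z = 5; width = 3; depth = 3; color = 'yellow'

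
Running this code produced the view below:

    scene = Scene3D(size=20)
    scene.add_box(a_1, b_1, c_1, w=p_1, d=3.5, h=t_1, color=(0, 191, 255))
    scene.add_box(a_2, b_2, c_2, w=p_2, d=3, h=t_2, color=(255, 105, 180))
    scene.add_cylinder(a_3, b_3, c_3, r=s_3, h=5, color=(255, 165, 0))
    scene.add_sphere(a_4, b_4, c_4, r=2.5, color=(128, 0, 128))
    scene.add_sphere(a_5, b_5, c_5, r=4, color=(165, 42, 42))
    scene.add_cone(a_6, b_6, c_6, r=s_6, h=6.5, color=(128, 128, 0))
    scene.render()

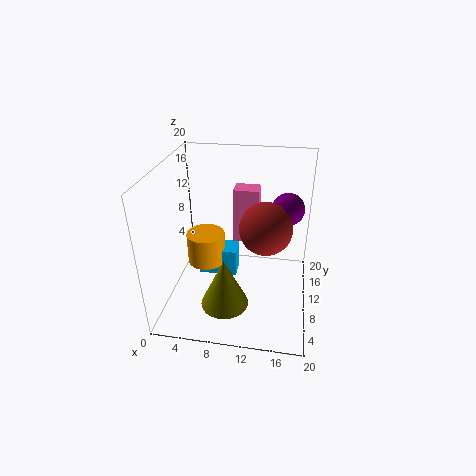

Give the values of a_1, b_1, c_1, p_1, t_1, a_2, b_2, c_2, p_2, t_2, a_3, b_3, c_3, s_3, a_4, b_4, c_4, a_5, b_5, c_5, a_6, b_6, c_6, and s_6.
a_1 = 3
b_1 = 13.5
c_1 = 0.5
p_1 = 6
t_1 = 4.5
a_2 = 8
b_2 = 17
c_2 = 5
p_2 = 4
t_2 = 9
a_3 = 4
b_3 = 14.5
c_3 = 2.5
s_3 = 3
a_4 = 16.5
b_4 = 17
c_4 = 11.5
a_5 = 13.5
b_5 = 14
c_5 = 9.5
a_6 = 9.5
b_6 = 3
c_6 = 4.5
s_6 = 3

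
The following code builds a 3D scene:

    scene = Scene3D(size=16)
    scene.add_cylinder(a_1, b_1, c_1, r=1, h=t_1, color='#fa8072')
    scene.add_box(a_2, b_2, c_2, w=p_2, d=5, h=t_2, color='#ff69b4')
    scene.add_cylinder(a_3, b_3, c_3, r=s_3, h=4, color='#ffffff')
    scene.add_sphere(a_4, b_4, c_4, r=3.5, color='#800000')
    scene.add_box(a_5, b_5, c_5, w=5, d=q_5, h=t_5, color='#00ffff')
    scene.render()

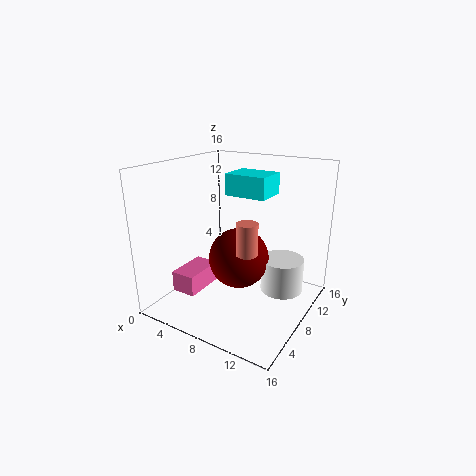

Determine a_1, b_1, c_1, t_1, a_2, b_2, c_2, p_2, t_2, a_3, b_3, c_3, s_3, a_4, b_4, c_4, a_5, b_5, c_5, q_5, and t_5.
a_1 = 12; b_1 = 3; c_1 = 9; t_1 = 3; a_2 = 0.5; b_2 = 5; c_2 = 0.5; p_2 = 3; t_2 = 2.5; a_3 = 12; b_3 = 11.5; c_3 = 1; s_3 = 2.5; a_4 = 7.5; b_4 = 9; c_4 = 5; a_5 = 5; b_5 = 10; c_5 = 12; q_5 = 4; t_5 = 2.5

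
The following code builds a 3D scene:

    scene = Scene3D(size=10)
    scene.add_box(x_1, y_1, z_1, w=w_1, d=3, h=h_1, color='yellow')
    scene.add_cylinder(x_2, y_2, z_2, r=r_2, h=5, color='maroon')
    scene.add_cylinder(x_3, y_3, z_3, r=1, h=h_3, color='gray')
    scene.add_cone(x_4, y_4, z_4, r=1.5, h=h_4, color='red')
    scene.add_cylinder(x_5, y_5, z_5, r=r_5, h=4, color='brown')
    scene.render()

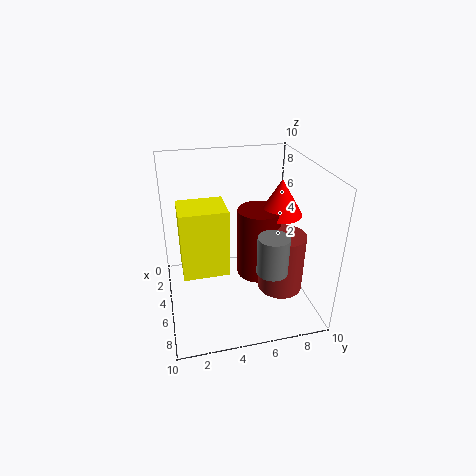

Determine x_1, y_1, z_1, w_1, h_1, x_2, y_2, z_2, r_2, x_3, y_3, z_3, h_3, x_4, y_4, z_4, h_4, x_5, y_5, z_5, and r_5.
x_1 = 4.5; y_1 = 1; z_1 = 3.5; w_1 = 2.5; h_1 = 4.5; x_2 = 5; y_2 = 6.5; z_2 = 2; r_2 = 1.5; x_3 = 8; y_3 = 6.5; z_3 = 4; h_3 = 2.5; x_4 = 5; y_4 = 8; z_4 = 6.5; h_4 = 2.5; x_5 = 7; y_5 = 7.5; z_5 = 2; r_5 = 1.5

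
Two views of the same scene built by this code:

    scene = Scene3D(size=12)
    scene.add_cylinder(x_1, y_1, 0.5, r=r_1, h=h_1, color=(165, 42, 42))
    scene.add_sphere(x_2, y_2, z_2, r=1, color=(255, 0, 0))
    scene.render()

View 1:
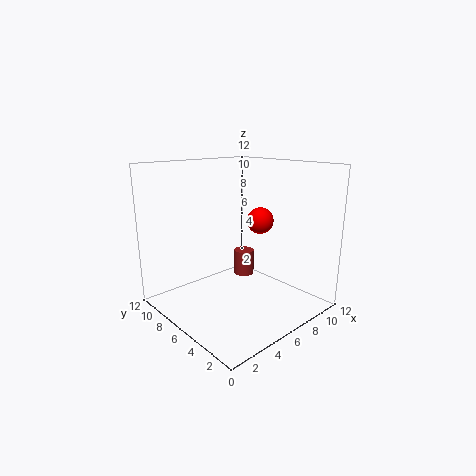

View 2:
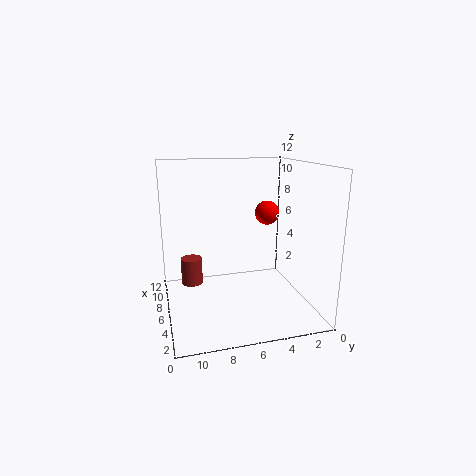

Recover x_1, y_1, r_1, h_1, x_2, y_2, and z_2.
x_1 = 10, y_1 = 9.5, r_1 = 1, h_1 = 2.5, x_2 = 6, y_2 = 3.5, z_2 = 8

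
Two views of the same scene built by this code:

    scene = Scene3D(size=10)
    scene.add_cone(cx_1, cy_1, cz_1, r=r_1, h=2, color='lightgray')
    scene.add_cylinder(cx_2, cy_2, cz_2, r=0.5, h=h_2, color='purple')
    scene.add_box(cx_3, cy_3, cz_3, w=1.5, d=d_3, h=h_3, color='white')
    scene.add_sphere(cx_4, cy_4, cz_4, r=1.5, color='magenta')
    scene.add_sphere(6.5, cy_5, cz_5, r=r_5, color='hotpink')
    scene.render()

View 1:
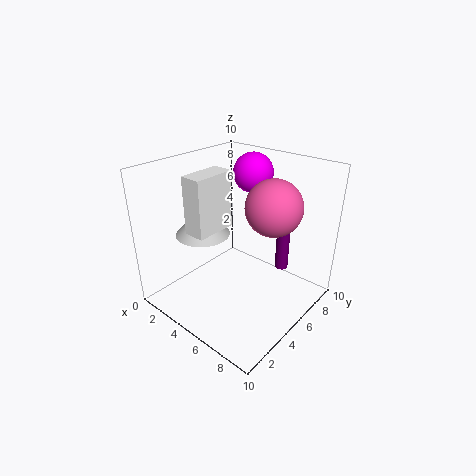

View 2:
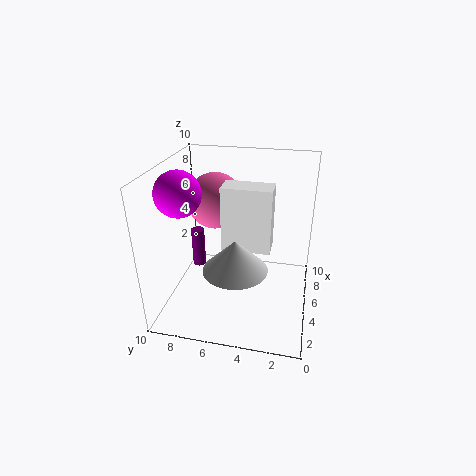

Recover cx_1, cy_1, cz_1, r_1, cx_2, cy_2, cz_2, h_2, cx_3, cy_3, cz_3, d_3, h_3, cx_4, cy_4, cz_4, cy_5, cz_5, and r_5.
cx_1 = 2; cy_1 = 4.5; cz_1 = 4.5; r_1 = 2; cx_2 = 6.5; cy_2 = 8.5; cz_2 = 1.5; h_2 = 3; cx_3 = 2.5; cy_3 = 2.5; cz_3 = 5.5; d_3 = 3; h_3 = 4; cx_4 = 3.5; cy_4 = 8.5; cz_4 = 8.5; cy_5 = 7; cz_5 = 7; r_5 = 2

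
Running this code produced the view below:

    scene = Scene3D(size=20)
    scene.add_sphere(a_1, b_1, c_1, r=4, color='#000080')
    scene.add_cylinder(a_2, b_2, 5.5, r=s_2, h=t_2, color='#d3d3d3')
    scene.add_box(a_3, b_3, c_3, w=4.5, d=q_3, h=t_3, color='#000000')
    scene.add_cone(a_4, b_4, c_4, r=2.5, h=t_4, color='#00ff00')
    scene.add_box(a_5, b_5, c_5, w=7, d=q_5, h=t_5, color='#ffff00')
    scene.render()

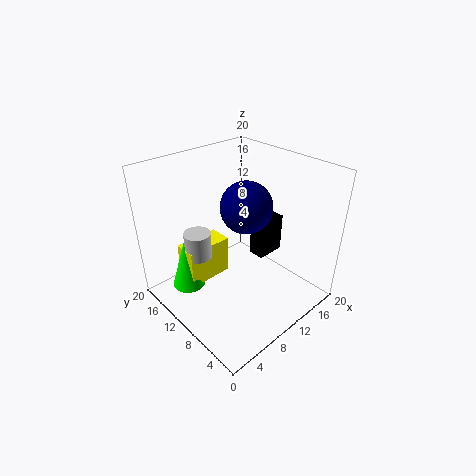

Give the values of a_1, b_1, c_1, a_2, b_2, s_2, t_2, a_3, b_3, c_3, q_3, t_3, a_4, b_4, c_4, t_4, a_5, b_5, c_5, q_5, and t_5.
a_1 = 14.5, b_1 = 13, c_1 = 12, a_2 = 7, b_2 = 15.5, s_2 = 2, t_2 = 4, a_3 = 15, b_3 = 10, c_3 = 4, q_3 = 2.5, t_3 = 6, a_4 = 5.5, b_4 = 16.5, c_4 = 0.5, t_4 = 8.5, a_5 = 5, b_5 = 14.5, c_5 = 1, q_5 = 3.5, t_5 = 6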